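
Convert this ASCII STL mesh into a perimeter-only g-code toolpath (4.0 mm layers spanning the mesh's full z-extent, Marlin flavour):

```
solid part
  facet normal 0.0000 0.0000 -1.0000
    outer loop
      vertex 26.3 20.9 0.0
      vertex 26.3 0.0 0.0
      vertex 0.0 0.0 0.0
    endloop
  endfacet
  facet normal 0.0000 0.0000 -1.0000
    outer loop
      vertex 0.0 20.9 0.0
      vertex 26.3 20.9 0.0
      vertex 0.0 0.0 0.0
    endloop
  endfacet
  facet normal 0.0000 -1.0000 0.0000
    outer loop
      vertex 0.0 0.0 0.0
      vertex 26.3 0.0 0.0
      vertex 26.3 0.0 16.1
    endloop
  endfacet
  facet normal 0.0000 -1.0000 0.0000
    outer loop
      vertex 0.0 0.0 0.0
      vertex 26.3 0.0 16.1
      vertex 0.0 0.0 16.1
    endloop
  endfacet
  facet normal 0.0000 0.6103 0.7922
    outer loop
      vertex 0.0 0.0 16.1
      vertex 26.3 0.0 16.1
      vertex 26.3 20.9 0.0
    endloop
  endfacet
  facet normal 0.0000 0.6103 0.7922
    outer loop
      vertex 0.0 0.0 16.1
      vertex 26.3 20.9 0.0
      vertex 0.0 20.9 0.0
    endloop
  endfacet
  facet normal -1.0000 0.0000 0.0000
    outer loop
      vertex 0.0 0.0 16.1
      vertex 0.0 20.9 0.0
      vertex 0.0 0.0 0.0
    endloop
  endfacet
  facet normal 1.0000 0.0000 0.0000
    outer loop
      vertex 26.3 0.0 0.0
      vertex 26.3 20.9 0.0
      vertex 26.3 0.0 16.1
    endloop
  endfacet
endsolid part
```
; perimeter-only toolpath
G21 ; units = mm
G90 ; absolute positioning
G28 ; home
; layer 1
G0 Z4.0
G0 X0.0 Y0.0
G1 X26.3 Y0.0
G1 X26.3 Y15.7
G1 X0.0 Y15.7
G1 X0.0 Y0.0
; layer 2
G0 Z8.1
G0 X0.0 Y0.0
G1 X26.3 Y0.0
G1 X26.3 Y10.4
G1 X0.0 Y10.4
G1 X0.0 Y0.0
; layer 3
G0 Z12.1
G0 X0.0 Y0.0
G1 X26.3 Y0.0
G1 X26.3 Y5.2
G1 X0.0 Y5.2
G1 X0.0 Y0.0
M2 ; end

The solid is a wedge (ramp): 26.3 × 20.9 mm base, rising to 16.1 mm along the y=0 edge and sloping linearly to z=0 at y=20.9. Slicing at Δz = 4.0 mm — 4 equal slices spanning the solid's height, so layer i sits at z = i·h/4 — gives 3 non-empty perimeters. Each is a 4-segment closed polygon; G0 lifts to the layer z and rapids to the start vertex, then G1 traces the edges. The cross-section shrinks linearly with z (the slice at the apex is degenerate and omitted).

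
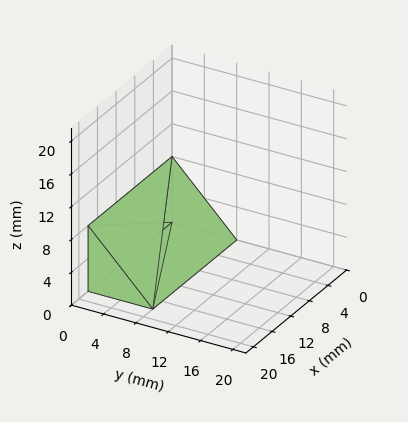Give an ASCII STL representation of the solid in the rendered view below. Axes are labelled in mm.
Reading the render: the shape is a wedge (ramp): 18 × 8 mm base, rising to 8 mm along the y=0 edge and sloping linearly to z=0 at y=8 (dimensions read to the nearest mm from the axis ticks). For the STL, each face is triangulated and given an outward normal.

solid part
  facet normal 0.0000 0.0000 -1.0000
    outer loop
      vertex 18.0 8.0 0.0
      vertex 18.0 0.0 0.0
      vertex 0.0 0.0 0.0
    endloop
  endfacet
  facet normal 0.0000 0.0000 -1.0000
    outer loop
      vertex 0.0 8.0 0.0
      vertex 18.0 8.0 0.0
      vertex 0.0 0.0 0.0
    endloop
  endfacet
  facet normal 0.0000 -1.0000 0.0000
    outer loop
      vertex 0.0 0.0 0.0
      vertex 18.0 0.0 0.0
      vertex 18.0 0.0 8.0
    endloop
  endfacet
  facet normal 0.0000 -1.0000 0.0000
    outer loop
      vertex 0.0 0.0 0.0
      vertex 18.0 0.0 8.0
      vertex 0.0 0.0 8.0
    endloop
  endfacet
  facet normal 0.0000 0.7071 0.7071
    outer loop
      vertex 0.0 0.0 8.0
      vertex 18.0 0.0 8.0
      vertex 18.0 8.0 0.0
    endloop
  endfacet
  facet normal 0.0000 0.7071 0.7071
    outer loop
      vertex 0.0 0.0 8.0
      vertex 18.0 8.0 0.0
      vertex 0.0 8.0 0.0
    endloop
  endfacet
  facet normal -1.0000 0.0000 0.0000
    outer loop
      vertex 0.0 0.0 8.0
      vertex 0.0 8.0 0.0
      vertex 0.0 0.0 0.0
    endloop
  endfacet
  facet normal 1.0000 0.0000 0.0000
    outer loop
      vertex 18.0 0.0 0.0
      vertex 18.0 8.0 0.0
      vertex 18.0 0.0 8.0
    endloop
  endfacet
endsolid part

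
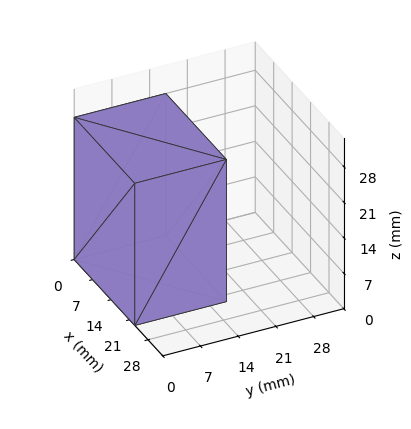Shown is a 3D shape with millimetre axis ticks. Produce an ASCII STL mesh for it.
Reading the render: the shape is a rectangular box, roughly 23 × 17 mm footprint and 28 mm tall (dimensions read to the nearest mm from the axis ticks). For the STL, each face is triangulated and given an outward normal.

solid part
  facet normal 0.0000 0.0000 -1.0000
    outer loop
      vertex 23.000 17.000 0.000
      vertex 23.000 0.000 0.000
      vertex 0.000 0.000 0.000
    endloop
  endfacet
  facet normal 0.0000 0.0000 -1.0000
    outer loop
      vertex 0.000 17.000 0.000
      vertex 23.000 17.000 0.000
      vertex 0.000 0.000 0.000
    endloop
  endfacet
  facet normal 0.0000 0.0000 1.0000
    outer loop
      vertex 0.000 0.000 28.000
      vertex 23.000 0.000 28.000
      vertex 23.000 17.000 28.000
    endloop
  endfacet
  facet normal 0.0000 0.0000 1.0000
    outer loop
      vertex 0.000 0.000 28.000
      vertex 23.000 17.000 28.000
      vertex 0.000 17.000 28.000
    endloop
  endfacet
  facet normal 0.0000 -1.0000 0.0000
    outer loop
      vertex 0.000 0.000 0.000
      vertex 23.000 0.000 0.000
      vertex 23.000 0.000 28.000
    endloop
  endfacet
  facet normal 0.0000 -1.0000 0.0000
    outer loop
      vertex 0.000 0.000 0.000
      vertex 23.000 0.000 28.000
      vertex 0.000 0.000 28.000
    endloop
  endfacet
  facet normal 0.0000 1.0000 0.0000
    outer loop
      vertex 23.000 17.000 28.000
      vertex 23.000 17.000 0.000
      vertex 0.000 17.000 0.000
    endloop
  endfacet
  facet normal 0.0000 1.0000 0.0000
    outer loop
      vertex 0.000 17.000 28.000
      vertex 23.000 17.000 28.000
      vertex 0.000 17.000 0.000
    endloop
  endfacet
  facet normal -1.0000 0.0000 0.0000
    outer loop
      vertex 0.000 17.000 28.000
      vertex 0.000 17.000 0.000
      vertex 0.000 0.000 0.000
    endloop
  endfacet
  facet normal -1.0000 0.0000 0.0000
    outer loop
      vertex 0.000 0.000 28.000
      vertex 0.000 17.000 28.000
      vertex 0.000 0.000 0.000
    endloop
  endfacet
  facet normal 1.0000 0.0000 0.0000
    outer loop
      vertex 23.000 0.000 0.000
      vertex 23.000 17.000 0.000
      vertex 23.000 17.000 28.000
    endloop
  endfacet
  facet normal 1.0000 0.0000 0.0000
    outer loop
      vertex 23.000 0.000 0.000
      vertex 23.000 17.000 28.000
      vertex 23.000 0.000 28.000
    endloop
  endfacet
endsolid part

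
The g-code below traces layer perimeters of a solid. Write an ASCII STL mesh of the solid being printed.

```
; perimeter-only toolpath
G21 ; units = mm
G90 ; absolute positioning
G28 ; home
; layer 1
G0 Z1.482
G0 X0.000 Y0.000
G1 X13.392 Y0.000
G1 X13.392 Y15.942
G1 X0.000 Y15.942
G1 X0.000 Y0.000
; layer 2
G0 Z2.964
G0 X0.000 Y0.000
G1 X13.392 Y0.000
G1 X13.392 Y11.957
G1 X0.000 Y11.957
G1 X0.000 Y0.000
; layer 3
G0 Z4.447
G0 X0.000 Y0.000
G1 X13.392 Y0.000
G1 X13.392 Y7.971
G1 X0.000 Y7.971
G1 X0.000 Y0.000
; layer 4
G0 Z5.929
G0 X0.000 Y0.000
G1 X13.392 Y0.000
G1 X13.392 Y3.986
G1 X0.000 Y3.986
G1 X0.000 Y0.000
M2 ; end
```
solid part
  facet normal 0.0000 0.0000 -1.0000
    outer loop
      vertex 13.392 19.928 0.000
      vertex 13.392 0.000 0.000
      vertex 0.000 0.000 0.000
    endloop
  endfacet
  facet normal 0.0000 0.0000 -1.0000
    outer loop
      vertex 0.000 19.928 0.000
      vertex 13.392 19.928 0.000
      vertex 0.000 0.000 0.000
    endloop
  endfacet
  facet normal 0.0000 -1.0000 0.0000
    outer loop
      vertex 0.000 0.000 0.000
      vertex 13.392 0.000 0.000
      vertex 13.392 0.000 7.411
    endloop
  endfacet
  facet normal 0.0000 -1.0000 0.0000
    outer loop
      vertex 0.000 0.000 0.000
      vertex 13.392 0.000 7.411
      vertex 0.000 0.000 7.411
    endloop
  endfacet
  facet normal 0.0000 0.3486 0.9373
    outer loop
      vertex 0.000 0.000 7.411
      vertex 13.392 0.000 7.411
      vertex 13.392 19.928 0.000
    endloop
  endfacet
  facet normal 0.0000 0.3486 0.9373
    outer loop
      vertex 0.000 0.000 7.411
      vertex 13.392 19.928 0.000
      vertex 0.000 19.928 0.000
    endloop
  endfacet
  facet normal -1.0000 0.0000 0.0000
    outer loop
      vertex 0.000 0.000 7.411
      vertex 0.000 19.928 0.000
      vertex 0.000 0.000 0.000
    endloop
  endfacet
  facet normal 1.0000 0.0000 0.0000
    outer loop
      vertex 13.392 0.000 0.000
      vertex 13.392 19.928 0.000
      vertex 13.392 0.000 7.411
    endloop
  endfacet
endsolid part

The G0 Z moves step by Δz≈1.482 mm. The G1 loops shrink linearly with z, so the solid tapers from its base footprint up to z≈7.41. Closing with a flat bottom cap and the tapered top and triangulating gives 8 facets — a wedge (ramp): 13.4 × 19.9 mm base, rising to 7.41 mm along the y=0 edge and sloping linearly to z=0 at y=19.9.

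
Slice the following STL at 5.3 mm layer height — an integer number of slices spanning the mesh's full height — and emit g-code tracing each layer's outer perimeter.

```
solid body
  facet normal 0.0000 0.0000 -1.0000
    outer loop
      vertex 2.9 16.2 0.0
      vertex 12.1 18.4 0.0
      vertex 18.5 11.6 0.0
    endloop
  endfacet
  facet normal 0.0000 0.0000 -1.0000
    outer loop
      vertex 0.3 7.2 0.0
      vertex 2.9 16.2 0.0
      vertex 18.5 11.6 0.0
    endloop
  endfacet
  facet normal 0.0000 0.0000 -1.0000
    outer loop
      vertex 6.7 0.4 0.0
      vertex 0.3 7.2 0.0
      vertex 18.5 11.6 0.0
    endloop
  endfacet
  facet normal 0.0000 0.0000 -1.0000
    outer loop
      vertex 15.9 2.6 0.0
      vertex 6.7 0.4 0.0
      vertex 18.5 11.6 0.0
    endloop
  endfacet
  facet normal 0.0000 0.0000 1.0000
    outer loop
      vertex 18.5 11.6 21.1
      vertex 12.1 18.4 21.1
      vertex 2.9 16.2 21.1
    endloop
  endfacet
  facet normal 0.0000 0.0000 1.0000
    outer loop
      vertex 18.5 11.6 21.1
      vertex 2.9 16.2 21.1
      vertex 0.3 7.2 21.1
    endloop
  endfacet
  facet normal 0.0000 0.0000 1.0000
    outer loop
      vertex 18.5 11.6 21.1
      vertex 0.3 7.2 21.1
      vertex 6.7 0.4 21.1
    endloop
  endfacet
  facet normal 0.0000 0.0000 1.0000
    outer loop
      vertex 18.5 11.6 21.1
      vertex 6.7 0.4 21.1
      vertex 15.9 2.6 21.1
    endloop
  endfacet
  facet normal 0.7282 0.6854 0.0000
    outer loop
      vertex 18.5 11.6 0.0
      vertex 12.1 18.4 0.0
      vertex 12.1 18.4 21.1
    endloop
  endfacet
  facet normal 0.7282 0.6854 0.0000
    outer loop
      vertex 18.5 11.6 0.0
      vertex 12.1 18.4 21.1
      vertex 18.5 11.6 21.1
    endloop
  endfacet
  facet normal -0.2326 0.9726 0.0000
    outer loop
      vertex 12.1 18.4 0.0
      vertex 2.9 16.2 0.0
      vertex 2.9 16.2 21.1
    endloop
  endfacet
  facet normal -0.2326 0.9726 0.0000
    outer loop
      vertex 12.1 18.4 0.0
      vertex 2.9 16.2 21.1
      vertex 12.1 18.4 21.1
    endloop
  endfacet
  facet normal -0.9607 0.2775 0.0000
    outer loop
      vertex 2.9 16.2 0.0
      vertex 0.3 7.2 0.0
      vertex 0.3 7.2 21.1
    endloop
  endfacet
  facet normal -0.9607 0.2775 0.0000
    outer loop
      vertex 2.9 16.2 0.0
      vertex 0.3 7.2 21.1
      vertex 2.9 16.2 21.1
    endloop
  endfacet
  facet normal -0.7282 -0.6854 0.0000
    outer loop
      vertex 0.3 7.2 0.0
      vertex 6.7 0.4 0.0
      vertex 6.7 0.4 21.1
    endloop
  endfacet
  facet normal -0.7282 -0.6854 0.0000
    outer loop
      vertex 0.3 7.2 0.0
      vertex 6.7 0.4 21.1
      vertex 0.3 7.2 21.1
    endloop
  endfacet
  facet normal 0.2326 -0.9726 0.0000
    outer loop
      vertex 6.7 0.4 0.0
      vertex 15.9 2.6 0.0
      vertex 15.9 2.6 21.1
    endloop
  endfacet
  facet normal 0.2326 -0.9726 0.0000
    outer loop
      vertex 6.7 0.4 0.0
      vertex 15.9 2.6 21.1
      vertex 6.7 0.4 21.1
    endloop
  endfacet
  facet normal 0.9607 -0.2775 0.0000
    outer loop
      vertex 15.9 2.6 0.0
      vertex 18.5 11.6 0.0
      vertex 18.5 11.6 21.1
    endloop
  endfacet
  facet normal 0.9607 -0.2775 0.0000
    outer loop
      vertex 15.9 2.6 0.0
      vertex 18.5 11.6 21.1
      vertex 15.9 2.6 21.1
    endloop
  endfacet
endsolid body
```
; perimeter-only toolpath
G21 ; units = mm
G90 ; absolute positioning
G28 ; home
; layer 1
G0 Z5.3
G0 X18.5 Y11.6
G1 X12.1 Y18.4
G1 X2.9 Y16.2
G1 X0.3 Y7.2
G1 X6.7 Y0.4
G1 X15.9 Y2.6
G1 X18.5 Y11.6
; layer 2
G0 Z10.6
G0 X18.5 Y11.6
G1 X12.1 Y18.4
G1 X2.9 Y16.2
G1 X0.3 Y7.2
G1 X6.7 Y0.4
G1 X15.9 Y2.6
G1 X18.5 Y11.6
; layer 3
G0 Z15.8
G0 X18.5 Y11.6
G1 X12.1 Y18.4
G1 X2.9 Y16.2
G1 X0.3 Y7.2
G1 X6.7 Y0.4
G1 X15.9 Y2.6
G1 X18.5 Y11.6
; layer 4
G0 Z21.1
G0 X18.5 Y11.6
G1 X12.1 Y18.4
G1 X2.9 Y16.2
G1 X0.3 Y7.2
G1 X6.7 Y0.4
G1 X15.9 Y2.6
G1 X18.5 Y11.6
M2 ; end

The solid is a regular 6-sided prism (a cylinder approximated with 6 flat sides), circumscribed radius ≈ 9.4 mm, height ≈ 21.1 mm. Slicing at Δz = 5.3 mm — 4 equal slices spanning the solid's height, so layer i sits at z = i·h/4 — gives 4 non-empty perimeters. Each is a 6-segment closed polygon; G0 lifts to the layer z and rapids to the start vertex, then G1 traces the edges.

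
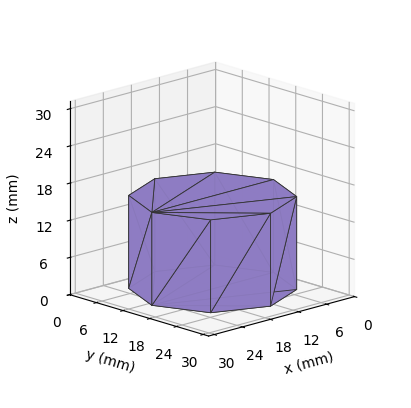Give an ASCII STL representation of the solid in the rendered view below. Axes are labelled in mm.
Reading the render: the shape is a regular 8-sided prism (a cylinder approximated with 8 flat sides), circumscribed radius ≈ 13 mm, height ≈ 15 mm (dimensions read to the nearest mm from the axis ticks). For the STL, each face is triangulated and given an outward normal.

solid part
  facet normal 0.0000 0.0000 -1.0000
    outer loop
      vertex 13.0 26.0 0.0
      vertex 22.2 22.2 0.0
      vertex 26.0 13.0 0.0
    endloop
  endfacet
  facet normal 0.0000 0.0000 -1.0000
    outer loop
      vertex 3.8 22.2 0.0
      vertex 13.0 26.0 0.0
      vertex 26.0 13.0 0.0
    endloop
  endfacet
  facet normal 0.0000 0.0000 -1.0000
    outer loop
      vertex 0.0 13.0 0.0
      vertex 3.8 22.2 0.0
      vertex 26.0 13.0 0.0
    endloop
  endfacet
  facet normal 0.0000 0.0000 -1.0000
    outer loop
      vertex 3.8 3.8 0.0
      vertex 0.0 13.0 0.0
      vertex 26.0 13.0 0.0
    endloop
  endfacet
  facet normal 0.0000 0.0000 -1.0000
    outer loop
      vertex 13.0 0.0 0.0
      vertex 3.8 3.8 0.0
      vertex 26.0 13.0 0.0
    endloop
  endfacet
  facet normal 0.0000 0.0000 -1.0000
    outer loop
      vertex 22.2 3.8 0.0
      vertex 13.0 0.0 0.0
      vertex 26.0 13.0 0.0
    endloop
  endfacet
  facet normal 0.0000 0.0000 1.0000
    outer loop
      vertex 26.0 13.0 15.0
      vertex 22.2 22.2 15.0
      vertex 13.0 26.0 15.0
    endloop
  endfacet
  facet normal 0.0000 0.0000 1.0000
    outer loop
      vertex 26.0 13.0 15.0
      vertex 13.0 26.0 15.0
      vertex 3.8 22.2 15.0
    endloop
  endfacet
  facet normal 0.0000 0.0000 1.0000
    outer loop
      vertex 26.0 13.0 15.0
      vertex 3.8 22.2 15.0
      vertex 0.0 13.0 15.0
    endloop
  endfacet
  facet normal 0.0000 0.0000 1.0000
    outer loop
      vertex 26.0 13.0 15.0
      vertex 0.0 13.0 15.0
      vertex 3.8 3.8 15.0
    endloop
  endfacet
  facet normal 0.0000 0.0000 1.0000
    outer loop
      vertex 26.0 13.0 15.0
      vertex 3.8 3.8 15.0
      vertex 13.0 0.0 15.0
    endloop
  endfacet
  facet normal 0.0000 0.0000 1.0000
    outer loop
      vertex 26.0 13.0 15.0
      vertex 13.0 0.0 15.0
      vertex 22.2 3.8 15.0
    endloop
  endfacet
  facet normal 0.9243 0.3818 0.0000
    outer loop
      vertex 26.0 13.0 0.0
      vertex 22.2 22.2 0.0
      vertex 22.2 22.2 15.0
    endloop
  endfacet
  facet normal 0.9243 0.3818 0.0000
    outer loop
      vertex 26.0 13.0 0.0
      vertex 22.2 22.2 15.0
      vertex 26.0 13.0 15.0
    endloop
  endfacet
  facet normal 0.3818 0.9243 0.0000
    outer loop
      vertex 22.2 22.2 0.0
      vertex 13.0 26.0 0.0
      vertex 13.0 26.0 15.0
    endloop
  endfacet
  facet normal 0.3818 0.9243 0.0000
    outer loop
      vertex 22.2 22.2 0.0
      vertex 13.0 26.0 15.0
      vertex 22.2 22.2 15.0
    endloop
  endfacet
  facet normal -0.3818 0.9243 0.0000
    outer loop
      vertex 13.0 26.0 0.0
      vertex 3.8 22.2 0.0
      vertex 3.8 22.2 15.0
    endloop
  endfacet
  facet normal -0.3818 0.9243 0.0000
    outer loop
      vertex 13.0 26.0 0.0
      vertex 3.8 22.2 15.0
      vertex 13.0 26.0 15.0
    endloop
  endfacet
  facet normal -0.9243 0.3818 0.0000
    outer loop
      vertex 3.8 22.2 0.0
      vertex 0.0 13.0 0.0
      vertex 0.0 13.0 15.0
    endloop
  endfacet
  facet normal -0.9243 0.3818 0.0000
    outer loop
      vertex 3.8 22.2 0.0
      vertex 0.0 13.0 15.0
      vertex 3.8 22.2 15.0
    endloop
  endfacet
  facet normal -0.9243 -0.3818 0.0000
    outer loop
      vertex 0.0 13.0 0.0
      vertex 3.8 3.8 0.0
      vertex 3.8 3.8 15.0
    endloop
  endfacet
  facet normal -0.9243 -0.3818 0.0000
    outer loop
      vertex 0.0 13.0 0.0
      vertex 3.8 3.8 15.0
      vertex 0.0 13.0 15.0
    endloop
  endfacet
  facet normal -0.3818 -0.9243 0.0000
    outer loop
      vertex 3.8 3.8 0.0
      vertex 13.0 0.0 0.0
      vertex 13.0 0.0 15.0
    endloop
  endfacet
  facet normal -0.3818 -0.9243 0.0000
    outer loop
      vertex 3.8 3.8 0.0
      vertex 13.0 0.0 15.0
      vertex 3.8 3.8 15.0
    endloop
  endfacet
  facet normal 0.3818 -0.9243 0.0000
    outer loop
      vertex 13.0 0.0 0.0
      vertex 22.2 3.8 0.0
      vertex 22.2 3.8 15.0
    endloop
  endfacet
  facet normal 0.3818 -0.9243 0.0000
    outer loop
      vertex 13.0 0.0 0.0
      vertex 22.2 3.8 15.0
      vertex 13.0 0.0 15.0
    endloop
  endfacet
  facet normal 0.9243 -0.3818 0.0000
    outer loop
      vertex 22.2 3.8 0.0
      vertex 26.0 13.0 0.0
      vertex 26.0 13.0 15.0
    endloop
  endfacet
  facet normal 0.9243 -0.3818 0.0000
    outer loop
      vertex 22.2 3.8 0.0
      vertex 26.0 13.0 15.0
      vertex 22.2 3.8 15.0
    endloop
  endfacet
endsolid part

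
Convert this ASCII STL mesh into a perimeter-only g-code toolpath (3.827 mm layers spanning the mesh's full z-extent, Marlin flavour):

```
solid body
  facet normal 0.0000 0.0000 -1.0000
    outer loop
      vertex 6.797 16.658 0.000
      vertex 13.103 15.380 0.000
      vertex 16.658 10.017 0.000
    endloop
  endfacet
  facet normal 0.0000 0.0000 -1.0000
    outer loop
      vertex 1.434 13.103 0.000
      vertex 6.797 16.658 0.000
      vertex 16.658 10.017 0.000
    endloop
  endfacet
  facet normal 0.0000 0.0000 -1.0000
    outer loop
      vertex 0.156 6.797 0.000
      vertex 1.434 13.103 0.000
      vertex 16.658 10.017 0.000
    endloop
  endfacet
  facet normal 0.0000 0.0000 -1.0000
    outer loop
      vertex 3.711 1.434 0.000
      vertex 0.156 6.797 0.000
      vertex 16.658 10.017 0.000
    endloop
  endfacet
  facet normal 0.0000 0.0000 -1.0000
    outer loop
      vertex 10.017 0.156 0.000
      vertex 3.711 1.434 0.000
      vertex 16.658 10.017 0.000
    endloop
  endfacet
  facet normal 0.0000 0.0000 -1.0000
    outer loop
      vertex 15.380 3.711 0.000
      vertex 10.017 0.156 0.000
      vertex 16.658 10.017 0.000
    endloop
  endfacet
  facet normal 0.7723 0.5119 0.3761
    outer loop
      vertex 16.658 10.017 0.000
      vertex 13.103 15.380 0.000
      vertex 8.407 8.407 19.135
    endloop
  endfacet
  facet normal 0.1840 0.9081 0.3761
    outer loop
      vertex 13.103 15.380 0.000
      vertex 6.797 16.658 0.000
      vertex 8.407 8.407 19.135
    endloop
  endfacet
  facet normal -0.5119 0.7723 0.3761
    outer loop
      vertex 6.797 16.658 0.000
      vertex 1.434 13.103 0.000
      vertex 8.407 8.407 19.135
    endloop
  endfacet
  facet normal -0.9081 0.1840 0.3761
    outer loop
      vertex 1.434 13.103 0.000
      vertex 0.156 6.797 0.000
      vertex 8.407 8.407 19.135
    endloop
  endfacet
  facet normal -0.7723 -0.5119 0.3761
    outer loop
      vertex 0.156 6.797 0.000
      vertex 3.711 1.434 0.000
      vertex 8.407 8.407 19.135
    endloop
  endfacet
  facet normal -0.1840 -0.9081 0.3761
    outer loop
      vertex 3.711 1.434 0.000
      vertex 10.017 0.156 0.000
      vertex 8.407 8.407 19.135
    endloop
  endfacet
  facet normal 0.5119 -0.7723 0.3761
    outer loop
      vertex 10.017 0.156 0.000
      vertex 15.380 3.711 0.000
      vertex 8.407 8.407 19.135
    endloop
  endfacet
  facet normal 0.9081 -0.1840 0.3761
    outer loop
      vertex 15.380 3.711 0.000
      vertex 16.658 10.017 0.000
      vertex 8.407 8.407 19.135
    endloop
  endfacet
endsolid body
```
; perimeter-only toolpath
G21 ; units = mm
G90 ; absolute positioning
G28 ; home
; layer 1
G0 Z3.827
G0 X15.008 Y9.695
G1 X12.164 Y13.985
G1 X7.119 Y15.008
G1 X2.829 Y12.164
G1 X1.806 Y7.119
G1 X4.650 Y2.829
G1 X9.695 Y1.806
G1 X13.985 Y4.650
G1 X15.008 Y9.695
; layer 2
G0 Z7.654
G0 X13.358 Y9.373
G1 X11.225 Y12.591
G1 X7.441 Y13.358
G1 X4.223 Y11.225
G1 X3.456 Y7.441
G1 X5.589 Y4.223
G1 X9.373 Y3.456
G1 X12.591 Y5.589
G1 X13.358 Y9.373
; layer 3
G0 Z11.481
G0 X11.707 Y9.051
G1 X10.285 Y11.196
G1 X7.763 Y11.707
G1 X5.618 Y10.285
G1 X5.107 Y7.763
G1 X6.529 Y5.618
G1 X9.051 Y5.107
G1 X11.196 Y6.529
G1 X11.707 Y9.051
; layer 4
G0 Z15.308
G0 X10.057 Y8.729
G1 X9.346 Y9.802
G1 X8.085 Y10.057
G1 X7.012 Y9.346
G1 X6.757 Y8.085
G1 X7.468 Y7.012
G1 X8.729 Y6.757
G1 X9.802 Y7.468
G1 X10.057 Y8.729
M2 ; end

The solid is a regular 8-sided pyramid, base circumscribed radius ≈ 8.41 mm, apex at z ≈ 19.1 mm. Slicing at Δz = 3.827 mm — 5 equal slices spanning the solid's height, so layer i sits at z = i·h/5 — gives 4 non-empty perimeters. Each is a 8-segment closed polygon; G0 lifts to the layer z and rapids to the start vertex, then G1 traces the edges. The cross-section shrinks linearly with z (the slice at the apex is degenerate and omitted).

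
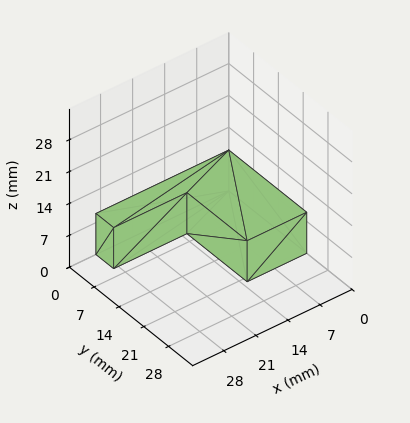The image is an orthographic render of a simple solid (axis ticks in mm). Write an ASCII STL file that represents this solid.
Reading the render: the shape is an L-shaped prism: outer 29 × 22 mm, arm thicknesses ≈ 5 mm (horizontal) and 13 mm (vertical), extruded 9 mm in z (dimensions read to the nearest mm from the axis ticks). For the STL, each face is triangulated and given an outward normal.

solid part
  facet normal 0.0000 0.0000 -1.0000
    outer loop
      vertex 29.00 5.00 0.00
      vertex 29.00 0.00 0.00
      vertex 0.00 0.00 0.00
    endloop
  endfacet
  facet normal 0.0000 0.0000 -1.0000
    outer loop
      vertex 13.00 5.00 0.00
      vertex 29.00 5.00 0.00
      vertex 0.00 0.00 0.00
    endloop
  endfacet
  facet normal 0.0000 0.0000 -1.0000
    outer loop
      vertex 13.00 22.00 0.00
      vertex 13.00 5.00 0.00
      vertex 0.00 0.00 0.00
    endloop
  endfacet
  facet normal 0.0000 0.0000 -1.0000
    outer loop
      vertex 0.00 22.00 0.00
      vertex 13.00 22.00 0.00
      vertex 0.00 0.00 0.00
    endloop
  endfacet
  facet normal 0.0000 0.0000 1.0000
    outer loop
      vertex 0.00 0.00 9.00
      vertex 29.00 0.00 9.00
      vertex 29.00 5.00 9.00
    endloop
  endfacet
  facet normal 0.0000 0.0000 1.0000
    outer loop
      vertex 0.00 0.00 9.00
      vertex 29.00 5.00 9.00
      vertex 13.00 5.00 9.00
    endloop
  endfacet
  facet normal 0.0000 0.0000 1.0000
    outer loop
      vertex 0.00 0.00 9.00
      vertex 13.00 5.00 9.00
      vertex 13.00 22.00 9.00
    endloop
  endfacet
  facet normal 0.0000 0.0000 1.0000
    outer loop
      vertex 0.00 0.00 9.00
      vertex 13.00 22.00 9.00
      vertex 0.00 22.00 9.00
    endloop
  endfacet
  facet normal 0.0000 -1.0000 0.0000
    outer loop
      vertex 0.00 0.00 0.00
      vertex 29.00 0.00 0.00
      vertex 29.00 0.00 9.00
    endloop
  endfacet
  facet normal 0.0000 -1.0000 0.0000
    outer loop
      vertex 0.00 0.00 0.00
      vertex 29.00 0.00 9.00
      vertex 0.00 0.00 9.00
    endloop
  endfacet
  facet normal 1.0000 0.0000 0.0000
    outer loop
      vertex 29.00 0.00 0.00
      vertex 29.00 5.00 0.00
      vertex 29.00 5.00 9.00
    endloop
  endfacet
  facet normal 1.0000 0.0000 0.0000
    outer loop
      vertex 29.00 0.00 0.00
      vertex 29.00 5.00 9.00
      vertex 29.00 0.00 9.00
    endloop
  endfacet
  facet normal 0.0000 1.0000 0.0000
    outer loop
      vertex 29.00 5.00 0.00
      vertex 13.00 5.00 0.00
      vertex 13.00 5.00 9.00
    endloop
  endfacet
  facet normal 0.0000 1.0000 0.0000
    outer loop
      vertex 29.00 5.00 0.00
      vertex 13.00 5.00 9.00
      vertex 29.00 5.00 9.00
    endloop
  endfacet
  facet normal 1.0000 0.0000 0.0000
    outer loop
      vertex 13.00 5.00 0.00
      vertex 13.00 22.00 0.00
      vertex 13.00 22.00 9.00
    endloop
  endfacet
  facet normal 1.0000 0.0000 0.0000
    outer loop
      vertex 13.00 5.00 0.00
      vertex 13.00 22.00 9.00
      vertex 13.00 5.00 9.00
    endloop
  endfacet
  facet normal 0.0000 1.0000 0.0000
    outer loop
      vertex 13.00 22.00 0.00
      vertex 0.00 22.00 0.00
      vertex 0.00 22.00 9.00
    endloop
  endfacet
  facet normal 0.0000 1.0000 0.0000
    outer loop
      vertex 13.00 22.00 0.00
      vertex 0.00 22.00 9.00
      vertex 13.00 22.00 9.00
    endloop
  endfacet
  facet normal -1.0000 0.0000 0.0000
    outer loop
      vertex 0.00 22.00 0.00
      vertex 0.00 0.00 0.00
      vertex 0.00 0.00 9.00
    endloop
  endfacet
  facet normal -1.0000 0.0000 0.0000
    outer loop
      vertex 0.00 22.00 0.00
      vertex 0.00 0.00 9.00
      vertex 0.00 22.00 9.00
    endloop
  endfacet
endsolid part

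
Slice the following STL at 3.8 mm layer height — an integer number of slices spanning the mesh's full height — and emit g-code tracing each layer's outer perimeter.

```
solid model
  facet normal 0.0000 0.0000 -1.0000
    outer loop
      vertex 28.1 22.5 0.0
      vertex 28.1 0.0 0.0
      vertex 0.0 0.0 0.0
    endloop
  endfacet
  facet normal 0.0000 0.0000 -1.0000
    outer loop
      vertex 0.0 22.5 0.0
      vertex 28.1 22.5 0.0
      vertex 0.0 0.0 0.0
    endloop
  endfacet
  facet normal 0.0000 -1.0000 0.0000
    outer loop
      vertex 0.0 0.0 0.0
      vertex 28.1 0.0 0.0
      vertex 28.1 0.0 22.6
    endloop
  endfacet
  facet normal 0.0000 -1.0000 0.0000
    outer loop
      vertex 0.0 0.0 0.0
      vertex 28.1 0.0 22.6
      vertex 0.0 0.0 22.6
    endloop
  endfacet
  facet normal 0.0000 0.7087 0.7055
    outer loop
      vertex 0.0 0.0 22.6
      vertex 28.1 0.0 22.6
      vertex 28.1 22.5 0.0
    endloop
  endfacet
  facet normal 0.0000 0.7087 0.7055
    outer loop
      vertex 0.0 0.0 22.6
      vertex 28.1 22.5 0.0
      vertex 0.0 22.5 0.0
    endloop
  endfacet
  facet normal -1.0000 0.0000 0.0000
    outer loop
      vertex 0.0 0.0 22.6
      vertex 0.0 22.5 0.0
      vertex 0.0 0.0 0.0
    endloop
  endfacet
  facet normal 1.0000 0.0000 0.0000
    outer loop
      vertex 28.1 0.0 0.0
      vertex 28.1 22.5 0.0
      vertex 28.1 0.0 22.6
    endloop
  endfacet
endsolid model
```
; perimeter-only toolpath
G21 ; units = mm
G90 ; absolute positioning
G28 ; home
; layer 1
G0 Z3.8
G0 X0.0 Y0.0
G1 X28.1 Y0.0
G1 X28.1 Y18.8
G1 X0.0 Y18.8
G1 X0.0 Y0.0
; layer 2
G0 Z7.5
G0 X0.0 Y0.0
G1 X28.1 Y0.0
G1 X28.1 Y15.0
G1 X0.0 Y15.0
G1 X0.0 Y0.0
; layer 3
G0 Z11.3
G0 X0.0 Y0.0
G1 X28.1 Y0.0
G1 X28.1 Y11.2
G1 X0.0 Y11.2
G1 X0.0 Y0.0
; layer 4
G0 Z15.1
G0 X0.0 Y0.0
G1 X28.1 Y0.0
G1 X28.1 Y7.5
G1 X0.0 Y7.5
G1 X0.0 Y0.0
; layer 5
G0 Z18.8
G0 X0.0 Y0.0
G1 X28.1 Y0.0
G1 X28.1 Y3.7
G1 X0.0 Y3.7
G1 X0.0 Y0.0
M2 ; end

The solid is a wedge (ramp): 28.1 × 22.5 mm base, rising to 22.6 mm along the y=0 edge and sloping linearly to z=0 at y=22.5. Slicing at Δz = 3.8 mm — 6 equal slices spanning the solid's height, so layer i sits at z = i·h/6 — gives 5 non-empty perimeters. Each is a 4-segment closed polygon; G0 lifts to the layer z and rapids to the start vertex, then G1 traces the edges. The cross-section shrinks linearly with z (the slice at the apex is degenerate and omitted).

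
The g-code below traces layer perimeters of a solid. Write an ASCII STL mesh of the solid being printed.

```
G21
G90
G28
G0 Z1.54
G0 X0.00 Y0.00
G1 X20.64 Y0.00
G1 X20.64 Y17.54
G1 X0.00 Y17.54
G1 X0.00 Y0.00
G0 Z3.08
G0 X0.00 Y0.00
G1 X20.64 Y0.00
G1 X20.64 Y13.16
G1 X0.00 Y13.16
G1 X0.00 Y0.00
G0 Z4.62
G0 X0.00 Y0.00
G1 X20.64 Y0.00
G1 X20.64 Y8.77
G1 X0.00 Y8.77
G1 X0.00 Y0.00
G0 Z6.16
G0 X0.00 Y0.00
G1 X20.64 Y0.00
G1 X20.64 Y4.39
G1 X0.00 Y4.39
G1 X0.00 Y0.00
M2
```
solid part
  facet normal 0.0000 0.0000 -1.0000
    outer loop
      vertex 20.64 21.93 0.00
      vertex 20.64 0.00 0.00
      vertex 0.00 0.00 0.00
    endloop
  endfacet
  facet normal 0.0000 0.0000 -1.0000
    outer loop
      vertex 0.00 21.93 0.00
      vertex 20.64 21.93 0.00
      vertex 0.00 0.00 0.00
    endloop
  endfacet
  facet normal 0.0000 -1.0000 0.0000
    outer loop
      vertex 0.00 0.00 0.00
      vertex 20.64 0.00 0.00
      vertex 20.64 0.00 7.70
    endloop
  endfacet
  facet normal 0.0000 -1.0000 0.0000
    outer loop
      vertex 0.00 0.00 0.00
      vertex 20.64 0.00 7.70
      vertex 0.00 0.00 7.70
    endloop
  endfacet
  facet normal 0.0000 0.3313 0.9435
    outer loop
      vertex 0.00 0.00 7.70
      vertex 20.64 0.00 7.70
      vertex 20.64 21.93 0.00
    endloop
  endfacet
  facet normal 0.0000 0.3313 0.9435
    outer loop
      vertex 0.00 0.00 7.70
      vertex 20.64 21.93 0.00
      vertex 0.00 21.93 0.00
    endloop
  endfacet
  facet normal -1.0000 0.0000 0.0000
    outer loop
      vertex 0.00 0.00 7.70
      vertex 0.00 21.93 0.00
      vertex 0.00 0.00 0.00
    endloop
  endfacet
  facet normal 1.0000 0.0000 0.0000
    outer loop
      vertex 20.64 0.00 0.00
      vertex 20.64 21.93 0.00
      vertex 20.64 0.00 7.70
    endloop
  endfacet
endsolid part

The G0 Z moves step by Δz≈1.54 mm. The G1 loops shrink linearly with z, so the solid tapers from its base footprint up to z≈7.7. Closing with a flat bottom cap and the tapered top and triangulating gives 8 facets — a wedge (ramp): 20.6 × 21.9 mm base, rising to 7.7 mm along the y=0 edge and sloping linearly to z=0 at y=21.9.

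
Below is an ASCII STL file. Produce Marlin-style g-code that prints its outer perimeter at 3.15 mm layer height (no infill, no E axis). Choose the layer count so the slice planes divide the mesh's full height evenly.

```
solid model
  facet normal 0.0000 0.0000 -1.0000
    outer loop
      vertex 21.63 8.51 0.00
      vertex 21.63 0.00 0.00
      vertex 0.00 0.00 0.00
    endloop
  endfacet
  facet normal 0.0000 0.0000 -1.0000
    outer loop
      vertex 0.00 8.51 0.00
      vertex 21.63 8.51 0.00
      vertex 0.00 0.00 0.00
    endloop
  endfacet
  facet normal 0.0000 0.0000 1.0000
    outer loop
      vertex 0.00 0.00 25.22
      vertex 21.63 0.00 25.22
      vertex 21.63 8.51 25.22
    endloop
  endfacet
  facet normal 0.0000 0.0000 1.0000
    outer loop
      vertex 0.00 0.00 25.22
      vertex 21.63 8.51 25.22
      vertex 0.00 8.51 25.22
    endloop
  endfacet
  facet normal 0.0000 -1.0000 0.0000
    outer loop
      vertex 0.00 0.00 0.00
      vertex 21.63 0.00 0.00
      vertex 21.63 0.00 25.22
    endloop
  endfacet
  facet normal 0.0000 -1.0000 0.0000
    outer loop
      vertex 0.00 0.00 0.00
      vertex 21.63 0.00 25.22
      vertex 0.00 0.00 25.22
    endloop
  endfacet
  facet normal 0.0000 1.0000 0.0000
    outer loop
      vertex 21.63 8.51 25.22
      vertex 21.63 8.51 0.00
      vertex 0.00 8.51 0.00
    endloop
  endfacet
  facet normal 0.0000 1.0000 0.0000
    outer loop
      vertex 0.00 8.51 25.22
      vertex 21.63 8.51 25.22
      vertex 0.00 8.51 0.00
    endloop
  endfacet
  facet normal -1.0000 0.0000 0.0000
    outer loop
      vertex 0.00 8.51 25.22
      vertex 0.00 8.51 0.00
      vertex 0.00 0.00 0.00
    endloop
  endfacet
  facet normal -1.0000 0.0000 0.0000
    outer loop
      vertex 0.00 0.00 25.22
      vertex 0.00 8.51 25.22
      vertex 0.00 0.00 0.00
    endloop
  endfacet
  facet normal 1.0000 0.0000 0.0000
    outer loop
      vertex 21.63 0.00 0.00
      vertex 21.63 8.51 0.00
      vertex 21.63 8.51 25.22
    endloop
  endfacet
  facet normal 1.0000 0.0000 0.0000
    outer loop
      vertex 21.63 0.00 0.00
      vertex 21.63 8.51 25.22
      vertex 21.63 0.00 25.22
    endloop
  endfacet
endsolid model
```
; perimeter-only toolpath
G21 ; units = mm
G90 ; absolute positioning
G28 ; home
; layer 1
G0 Z3.15
G0 X0.00 Y0.00
G1 X21.63 Y0.00
G1 X21.63 Y8.51
G1 X0.00 Y8.51
G1 X0.00 Y0.00
; layer 2
G0 Z6.30
G0 X0.00 Y0.00
G1 X21.63 Y0.00
G1 X21.63 Y8.51
G1 X0.00 Y8.51
G1 X0.00 Y0.00
; layer 3
G0 Z9.46
G0 X0.00 Y0.00
G1 X21.63 Y0.00
G1 X21.63 Y8.51
G1 X0.00 Y8.51
G1 X0.00 Y0.00
; layer 4
G0 Z12.61
G0 X0.00 Y0.00
G1 X21.63 Y0.00
G1 X21.63 Y8.51
G1 X0.00 Y8.51
G1 X0.00 Y0.00
; layer 5
G0 Z15.76
G0 X0.00 Y0.00
G1 X21.63 Y0.00
G1 X21.63 Y8.51
G1 X0.00 Y8.51
G1 X0.00 Y0.00
; layer 6
G0 Z18.91
G0 X0.00 Y0.00
G1 X21.63 Y0.00
G1 X21.63 Y8.51
G1 X0.00 Y8.51
G1 X0.00 Y0.00
; layer 7
G0 Z22.07
G0 X0.00 Y0.00
G1 X21.63 Y0.00
G1 X21.63 Y8.51
G1 X0.00 Y8.51
G1 X0.00 Y0.00
; layer 8
G0 Z25.22
G0 X0.00 Y0.00
G1 X21.63 Y0.00
G1 X21.63 Y8.51
G1 X0.00 Y8.51
G1 X0.00 Y0.00
M2 ; end

The solid is a rectangular box, roughly 21.6 × 8.51 mm footprint and 25.2 mm tall. Slicing at Δz = 3.15 mm — 8 equal slices spanning the solid's height, so layer i sits at z = i·h/8 — gives 8 non-empty perimeters. Each is a 4-segment closed polygon; G0 lifts to the layer z and rapids to the start vertex, then G1 traces the edges.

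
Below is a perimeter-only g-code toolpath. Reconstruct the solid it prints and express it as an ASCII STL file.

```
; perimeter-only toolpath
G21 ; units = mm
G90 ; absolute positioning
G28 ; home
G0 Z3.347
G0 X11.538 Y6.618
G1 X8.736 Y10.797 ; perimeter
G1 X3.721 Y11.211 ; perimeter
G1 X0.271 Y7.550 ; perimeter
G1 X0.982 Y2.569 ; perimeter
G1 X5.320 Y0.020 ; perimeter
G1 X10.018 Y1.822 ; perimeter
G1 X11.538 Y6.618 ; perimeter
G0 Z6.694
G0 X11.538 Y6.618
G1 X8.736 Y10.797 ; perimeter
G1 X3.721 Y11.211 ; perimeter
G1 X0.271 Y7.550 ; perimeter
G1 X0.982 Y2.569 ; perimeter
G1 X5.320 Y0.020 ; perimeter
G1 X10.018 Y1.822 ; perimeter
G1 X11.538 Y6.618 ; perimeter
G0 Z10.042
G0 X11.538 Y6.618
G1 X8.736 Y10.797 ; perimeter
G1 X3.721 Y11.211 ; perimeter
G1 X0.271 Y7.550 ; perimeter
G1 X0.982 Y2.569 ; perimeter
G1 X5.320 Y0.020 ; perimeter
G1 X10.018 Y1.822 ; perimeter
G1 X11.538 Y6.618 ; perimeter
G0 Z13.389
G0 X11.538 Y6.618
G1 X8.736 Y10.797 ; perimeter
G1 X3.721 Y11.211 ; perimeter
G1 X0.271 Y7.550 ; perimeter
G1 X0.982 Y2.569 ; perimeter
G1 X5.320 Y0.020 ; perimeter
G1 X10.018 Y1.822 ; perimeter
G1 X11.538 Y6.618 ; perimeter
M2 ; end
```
solid part
  facet normal 0.0000 0.0000 -1.0000
    outer loop
      vertex 3.721 11.211 0.000
      vertex 8.736 10.797 0.000
      vertex 11.538 6.618 0.000
    endloop
  endfacet
  facet normal 0.0000 0.0000 -1.0000
    outer loop
      vertex 0.271 7.550 0.000
      vertex 3.721 11.211 0.000
      vertex 11.538 6.618 0.000
    endloop
  endfacet
  facet normal 0.0000 0.0000 -1.0000
    outer loop
      vertex 0.982 2.569 0.000
      vertex 0.271 7.550 0.000
      vertex 11.538 6.618 0.000
    endloop
  endfacet
  facet normal 0.0000 0.0000 -1.0000
    outer loop
      vertex 5.320 0.020 0.000
      vertex 0.982 2.569 0.000
      vertex 11.538 6.618 0.000
    endloop
  endfacet
  facet normal 0.0000 0.0000 -1.0000
    outer loop
      vertex 10.018 1.822 0.000
      vertex 5.320 0.020 0.000
      vertex 11.538 6.618 0.000
    endloop
  endfacet
  facet normal 0.0000 0.0000 1.0000
    outer loop
      vertex 11.538 6.618 13.389
      vertex 8.736 10.797 13.389
      vertex 3.721 11.211 13.389
    endloop
  endfacet
  facet normal 0.0000 0.0000 1.0000
    outer loop
      vertex 11.538 6.618 13.389
      vertex 3.721 11.211 13.389
      vertex 0.271 7.550 13.389
    endloop
  endfacet
  facet normal 0.0000 0.0000 1.0000
    outer loop
      vertex 11.538 6.618 13.389
      vertex 0.271 7.550 13.389
      vertex 0.982 2.569 13.389
    endloop
  endfacet
  facet normal 0.0000 0.0000 1.0000
    outer loop
      vertex 11.538 6.618 13.389
      vertex 0.982 2.569 13.389
      vertex 5.320 0.020 13.389
    endloop
  endfacet
  facet normal 0.0000 0.0000 1.0000
    outer loop
      vertex 11.538 6.618 13.389
      vertex 5.320 0.020 13.389
      vertex 10.018 1.822 13.389
    endloop
  endfacet
  facet normal 0.8306 0.5569 0.0000
    outer loop
      vertex 11.538 6.618 0.000
      vertex 8.736 10.797 0.000
      vertex 8.736 10.797 13.389
    endloop
  endfacet
  facet normal 0.8306 0.5569 0.0000
    outer loop
      vertex 11.538 6.618 0.000
      vertex 8.736 10.797 13.389
      vertex 11.538 6.618 13.389
    endloop
  endfacet
  facet normal 0.0823 0.9966 0.0000
    outer loop
      vertex 8.736 10.797 0.000
      vertex 3.721 11.211 0.000
      vertex 3.721 11.211 13.389
    endloop
  endfacet
  facet normal 0.0823 0.9966 0.0000
    outer loop
      vertex 8.736 10.797 0.000
      vertex 3.721 11.211 13.389
      vertex 8.736 10.797 13.389
    endloop
  endfacet
  facet normal -0.7278 0.6858 0.0000
    outer loop
      vertex 3.721 11.211 0.000
      vertex 0.271 7.550 0.000
      vertex 0.271 7.550 13.389
    endloop
  endfacet
  facet normal -0.7278 0.6858 0.0000
    outer loop
      vertex 3.721 11.211 0.000
      vertex 0.271 7.550 13.389
      vertex 3.721 11.211 13.389
    endloop
  endfacet
  facet normal -0.9900 -0.1413 0.0000
    outer loop
      vertex 0.271 7.550 0.000
      vertex 0.982 2.569 0.000
      vertex 0.982 2.569 13.389
    endloop
  endfacet
  facet normal -0.9900 -0.1413 0.0000
    outer loop
      vertex 0.271 7.550 0.000
      vertex 0.982 2.569 13.389
      vertex 0.271 7.550 13.389
    endloop
  endfacet
  facet normal -0.5066 -0.8622 0.0000
    outer loop
      vertex 0.982 2.569 0.000
      vertex 5.320 0.020 0.000
      vertex 5.320 0.020 13.389
    endloop
  endfacet
  facet normal -0.5066 -0.8622 0.0000
    outer loop
      vertex 0.982 2.569 0.000
      vertex 5.320 0.020 13.389
      vertex 0.982 2.569 13.389
    endloop
  endfacet
  facet normal 0.3581 -0.9337 0.0000
    outer loop
      vertex 5.320 0.020 0.000
      vertex 10.018 1.822 0.000
      vertex 10.018 1.822 13.389
    endloop
  endfacet
  facet normal 0.3581 -0.9337 0.0000
    outer loop
      vertex 5.320 0.020 0.000
      vertex 10.018 1.822 13.389
      vertex 5.320 0.020 13.389
    endloop
  endfacet
  facet normal 0.9533 -0.3021 0.0000
    outer loop
      vertex 10.018 1.822 0.000
      vertex 11.538 6.618 0.000
      vertex 11.538 6.618 13.389
    endloop
  endfacet
  facet normal 0.9533 -0.3021 0.0000
    outer loop
      vertex 10.018 1.822 0.000
      vertex 11.538 6.618 13.389
      vertex 10.018 1.822 13.389
    endloop
  endfacet
endsolid part

The G0 Z moves step by Δz≈3.347 mm. Every layer's G1 loop is the same polygon, so the solid is a straight extrusion of it from z=0 to z≈13.4. Closing with flat bottom and top caps and triangulating gives 24 facets — a regular 7-sided prism (a cylinder approximated with 7 flat sides), circumscribed radius ≈ 5.8 mm, height ≈ 13.4 mm.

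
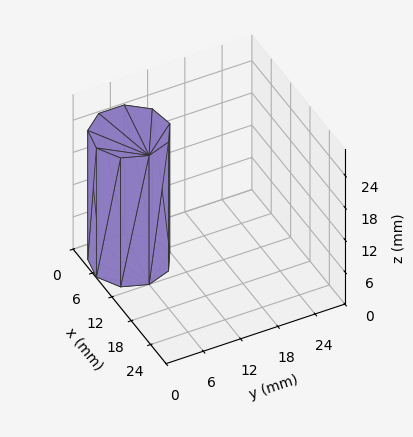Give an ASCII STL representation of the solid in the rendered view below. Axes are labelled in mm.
Reading the render: the shape is a regular 9-sided prism (a cylinder approximated with 9 flat sides), circumscribed radius ≈ 6 mm, height ≈ 24 mm (dimensions read to the nearest mm from the axis ticks). For the STL, each face is triangulated and given an outward normal.

solid part
  facet normal 0.0000 0.0000 -1.0000
    outer loop
      vertex 7.04 11.91 0.00
      vertex 10.60 9.86 0.00
      vertex 12.00 6.00 0.00
    endloop
  endfacet
  facet normal 0.0000 0.0000 -1.0000
    outer loop
      vertex 3.00 11.20 0.00
      vertex 7.04 11.91 0.00
      vertex 12.00 6.00 0.00
    endloop
  endfacet
  facet normal 0.0000 0.0000 -1.0000
    outer loop
      vertex 0.36 8.05 0.00
      vertex 3.00 11.20 0.00
      vertex 12.00 6.00 0.00
    endloop
  endfacet
  facet normal 0.0000 0.0000 -1.0000
    outer loop
      vertex 0.36 3.95 0.00
      vertex 0.36 8.05 0.00
      vertex 12.00 6.00 0.00
    endloop
  endfacet
  facet normal 0.0000 0.0000 -1.0000
    outer loop
      vertex 3.00 0.80 0.00
      vertex 0.36 3.95 0.00
      vertex 12.00 6.00 0.00
    endloop
  endfacet
  facet normal 0.0000 0.0000 -1.0000
    outer loop
      vertex 7.04 0.09 0.00
      vertex 3.00 0.80 0.00
      vertex 12.00 6.00 0.00
    endloop
  endfacet
  facet normal 0.0000 0.0000 -1.0000
    outer loop
      vertex 10.60 2.14 0.00
      vertex 7.04 0.09 0.00
      vertex 12.00 6.00 0.00
    endloop
  endfacet
  facet normal 0.0000 0.0000 1.0000
    outer loop
      vertex 12.00 6.00 24.00
      vertex 10.60 9.86 24.00
      vertex 7.04 11.91 24.00
    endloop
  endfacet
  facet normal 0.0000 0.0000 1.0000
    outer loop
      vertex 12.00 6.00 24.00
      vertex 7.04 11.91 24.00
      vertex 3.00 11.20 24.00
    endloop
  endfacet
  facet normal 0.0000 0.0000 1.0000
    outer loop
      vertex 12.00 6.00 24.00
      vertex 3.00 11.20 24.00
      vertex 0.36 8.05 24.00
    endloop
  endfacet
  facet normal 0.0000 0.0000 1.0000
    outer loop
      vertex 12.00 6.00 24.00
      vertex 0.36 8.05 24.00
      vertex 0.36 3.95 24.00
    endloop
  endfacet
  facet normal 0.0000 0.0000 1.0000
    outer loop
      vertex 12.00 6.00 24.00
      vertex 0.36 3.95 24.00
      vertex 3.00 0.80 24.00
    endloop
  endfacet
  facet normal 0.0000 0.0000 1.0000
    outer loop
      vertex 12.00 6.00 24.00
      vertex 3.00 0.80 24.00
      vertex 7.04 0.09 24.00
    endloop
  endfacet
  facet normal 0.0000 0.0000 1.0000
    outer loop
      vertex 12.00 6.00 24.00
      vertex 7.04 0.09 24.00
      vertex 10.60 2.14 24.00
    endloop
  endfacet
  facet normal 0.9401 0.3410 0.0000
    outer loop
      vertex 12.00 6.00 0.00
      vertex 10.60 9.86 0.00
      vertex 10.60 9.86 24.00
    endloop
  endfacet
  facet normal 0.9401 0.3410 0.0000
    outer loop
      vertex 12.00 6.00 0.00
      vertex 10.60 9.86 24.00
      vertex 12.00 6.00 24.00
    endloop
  endfacet
  facet normal 0.4990 0.8666 0.0000
    outer loop
      vertex 10.60 9.86 0.00
      vertex 7.04 11.91 0.00
      vertex 7.04 11.91 24.00
    endloop
  endfacet
  facet normal 0.4990 0.8666 0.0000
    outer loop
      vertex 10.60 9.86 0.00
      vertex 7.04 11.91 24.00
      vertex 10.60 9.86 24.00
    endloop
  endfacet
  facet normal -0.1731 0.9849 0.0000
    outer loop
      vertex 7.04 11.91 0.00
      vertex 3.00 11.20 0.00
      vertex 3.00 11.20 24.00
    endloop
  endfacet
  facet normal -0.1731 0.9849 0.0000
    outer loop
      vertex 7.04 11.91 0.00
      vertex 3.00 11.20 24.00
      vertex 7.04 11.91 24.00
    endloop
  endfacet
  facet normal -0.7664 0.6423 0.0000
    outer loop
      vertex 3.00 11.20 0.00
      vertex 0.36 8.05 0.00
      vertex 0.36 8.05 24.00
    endloop
  endfacet
  facet normal -0.7664 0.6423 0.0000
    outer loop
      vertex 3.00 11.20 0.00
      vertex 0.36 8.05 24.00
      vertex 3.00 11.20 24.00
    endloop
  endfacet
  facet normal -1.0000 0.0000 0.0000
    outer loop
      vertex 0.36 8.05 0.00
      vertex 0.36 3.95 0.00
      vertex 0.36 3.95 24.00
    endloop
  endfacet
  facet normal -1.0000 0.0000 0.0000
    outer loop
      vertex 0.36 8.05 0.00
      vertex 0.36 3.95 24.00
      vertex 0.36 8.05 24.00
    endloop
  endfacet
  facet normal -0.7664 -0.6423 0.0000
    outer loop
      vertex 0.36 3.95 0.00
      vertex 3.00 0.80 0.00
      vertex 3.00 0.80 24.00
    endloop
  endfacet
  facet normal -0.7664 -0.6423 0.0000
    outer loop
      vertex 0.36 3.95 0.00
      vertex 3.00 0.80 24.00
      vertex 0.36 3.95 24.00
    endloop
  endfacet
  facet normal -0.1731 -0.9849 0.0000
    outer loop
      vertex 3.00 0.80 0.00
      vertex 7.04 0.09 0.00
      vertex 7.04 0.09 24.00
    endloop
  endfacet
  facet normal -0.1731 -0.9849 0.0000
    outer loop
      vertex 3.00 0.80 0.00
      vertex 7.04 0.09 24.00
      vertex 3.00 0.80 24.00
    endloop
  endfacet
  facet normal 0.4990 -0.8666 0.0000
    outer loop
      vertex 7.04 0.09 0.00
      vertex 10.60 2.14 0.00
      vertex 10.60 2.14 24.00
    endloop
  endfacet
  facet normal 0.4990 -0.8666 0.0000
    outer loop
      vertex 7.04 0.09 0.00
      vertex 10.60 2.14 24.00
      vertex 7.04 0.09 24.00
    endloop
  endfacet
  facet normal 0.9401 -0.3410 0.0000
    outer loop
      vertex 10.60 2.14 0.00
      vertex 12.00 6.00 0.00
      vertex 12.00 6.00 24.00
    endloop
  endfacet
  facet normal 0.9401 -0.3410 0.0000
    outer loop
      vertex 10.60 2.14 0.00
      vertex 12.00 6.00 24.00
      vertex 10.60 2.14 24.00
    endloop
  endfacet
endsolid part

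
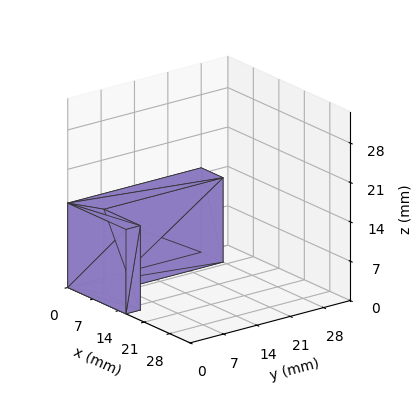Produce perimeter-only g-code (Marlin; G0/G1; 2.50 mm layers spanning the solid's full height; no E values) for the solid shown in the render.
Reading the render: the shape is an L-shaped prism: outer 16 × 28 mm, arm thicknesses ≈ 3 mm (horizontal) and 6 mm (vertical), extruded 15 mm in z (dimensions read to the nearest mm from the axis ticks). For the g-code, the solid's height is divided into equal slices at the stated Δz and each level perimeter traced with G1 moves after a G0 lift.

; perimeter-only toolpath
G21 ; units = mm
G90 ; absolute positioning
G28 ; home
; layer 1
G0 Z2.50
G0 X0.00 Y0.00
G1 X16.00 Y0.00
G1 X16.00 Y3.00
G1 X6.00 Y3.00
G1 X6.00 Y28.00
G1 X0.00 Y28.00
G1 X0.00 Y0.00
; layer 2
G0 Z5.00
G0 X0.00 Y0.00
G1 X16.00 Y0.00
G1 X16.00 Y3.00
G1 X6.00 Y3.00
G1 X6.00 Y28.00
G1 X0.00 Y28.00
G1 X0.00 Y0.00
; layer 3
G0 Z7.50
G0 X0.00 Y0.00
G1 X16.00 Y0.00
G1 X16.00 Y3.00
G1 X6.00 Y3.00
G1 X6.00 Y28.00
G1 X0.00 Y28.00
G1 X0.00 Y0.00
; layer 4
G0 Z10.00
G0 X0.00 Y0.00
G1 X16.00 Y0.00
G1 X16.00 Y3.00
G1 X6.00 Y3.00
G1 X6.00 Y28.00
G1 X0.00 Y28.00
G1 X0.00 Y0.00
; layer 5
G0 Z12.50
G0 X0.00 Y0.00
G1 X16.00 Y0.00
G1 X16.00 Y3.00
G1 X6.00 Y3.00
G1 X6.00 Y28.00
G1 X0.00 Y28.00
G1 X0.00 Y0.00
; layer 6
G0 Z15.00
G0 X0.00 Y0.00
G1 X16.00 Y0.00
G1 X16.00 Y3.00
G1 X6.00 Y3.00
G1 X6.00 Y28.00
G1 X0.00 Y28.00
G1 X0.00 Y0.00
M2 ; end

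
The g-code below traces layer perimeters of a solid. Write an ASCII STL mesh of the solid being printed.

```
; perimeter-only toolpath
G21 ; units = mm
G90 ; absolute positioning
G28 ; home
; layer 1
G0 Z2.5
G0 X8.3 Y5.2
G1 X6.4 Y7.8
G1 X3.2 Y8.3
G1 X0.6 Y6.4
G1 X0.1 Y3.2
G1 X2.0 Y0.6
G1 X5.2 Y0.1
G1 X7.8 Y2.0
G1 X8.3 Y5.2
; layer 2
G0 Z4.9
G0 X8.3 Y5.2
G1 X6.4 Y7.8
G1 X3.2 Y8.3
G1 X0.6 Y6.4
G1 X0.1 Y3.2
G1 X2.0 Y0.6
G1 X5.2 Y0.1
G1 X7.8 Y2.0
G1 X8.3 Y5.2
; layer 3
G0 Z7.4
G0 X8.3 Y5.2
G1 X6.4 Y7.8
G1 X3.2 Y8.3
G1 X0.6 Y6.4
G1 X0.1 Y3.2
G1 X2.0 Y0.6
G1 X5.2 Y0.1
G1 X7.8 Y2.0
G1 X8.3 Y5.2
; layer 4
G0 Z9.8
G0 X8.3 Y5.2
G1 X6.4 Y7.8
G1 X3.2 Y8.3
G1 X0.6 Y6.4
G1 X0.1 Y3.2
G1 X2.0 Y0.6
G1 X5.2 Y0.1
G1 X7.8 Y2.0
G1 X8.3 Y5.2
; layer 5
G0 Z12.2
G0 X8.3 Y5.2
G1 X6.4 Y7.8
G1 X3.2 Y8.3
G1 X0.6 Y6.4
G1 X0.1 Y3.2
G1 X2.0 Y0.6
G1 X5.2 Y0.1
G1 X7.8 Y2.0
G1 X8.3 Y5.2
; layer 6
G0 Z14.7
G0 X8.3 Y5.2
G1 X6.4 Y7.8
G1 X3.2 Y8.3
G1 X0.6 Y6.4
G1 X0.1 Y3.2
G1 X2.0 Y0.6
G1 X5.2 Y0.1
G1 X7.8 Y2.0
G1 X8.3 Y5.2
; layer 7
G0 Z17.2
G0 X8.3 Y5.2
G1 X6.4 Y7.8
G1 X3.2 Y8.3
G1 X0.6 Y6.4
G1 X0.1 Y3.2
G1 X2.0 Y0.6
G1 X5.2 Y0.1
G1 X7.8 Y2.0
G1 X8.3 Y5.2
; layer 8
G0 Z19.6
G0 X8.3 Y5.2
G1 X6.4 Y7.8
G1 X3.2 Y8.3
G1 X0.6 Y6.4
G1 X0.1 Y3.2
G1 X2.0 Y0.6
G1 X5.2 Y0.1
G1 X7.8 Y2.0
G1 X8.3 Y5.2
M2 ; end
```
solid part
  facet normal 0.0000 0.0000 -1.0000
    outer loop
      vertex 3.2 8.3 0.0
      vertex 6.4 7.8 0.0
      vertex 8.3 5.2 0.0
    endloop
  endfacet
  facet normal 0.0000 0.0000 -1.0000
    outer loop
      vertex 0.6 6.4 0.0
      vertex 3.2 8.3 0.0
      vertex 8.3 5.2 0.0
    endloop
  endfacet
  facet normal 0.0000 0.0000 -1.0000
    outer loop
      vertex 0.1 3.2 0.0
      vertex 0.6 6.4 0.0
      vertex 8.3 5.2 0.0
    endloop
  endfacet
  facet normal 0.0000 0.0000 -1.0000
    outer loop
      vertex 2.0 0.6 0.0
      vertex 0.1 3.2 0.0
      vertex 8.3 5.2 0.0
    endloop
  endfacet
  facet normal 0.0000 0.0000 -1.0000
    outer loop
      vertex 5.2 0.1 0.0
      vertex 2.0 0.6 0.0
      vertex 8.3 5.2 0.0
    endloop
  endfacet
  facet normal 0.0000 0.0000 -1.0000
    outer loop
      vertex 7.8 2.0 0.0
      vertex 5.2 0.1 0.0
      vertex 8.3 5.2 0.0
    endloop
  endfacet
  facet normal 0.0000 0.0000 1.0000
    outer loop
      vertex 8.3 5.2 19.6
      vertex 6.4 7.8 19.6
      vertex 3.2 8.3 19.6
    endloop
  endfacet
  facet normal 0.0000 0.0000 1.0000
    outer loop
      vertex 8.3 5.2 19.6
      vertex 3.2 8.3 19.6
      vertex 0.6 6.4 19.6
    endloop
  endfacet
  facet normal 0.0000 0.0000 1.0000
    outer loop
      vertex 8.3 5.2 19.6
      vertex 0.6 6.4 19.6
      vertex 0.1 3.2 19.6
    endloop
  endfacet
  facet normal 0.0000 0.0000 1.0000
    outer loop
      vertex 8.3 5.2 19.6
      vertex 0.1 3.2 19.6
      vertex 2.0 0.6 19.6
    endloop
  endfacet
  facet normal 0.0000 0.0000 1.0000
    outer loop
      vertex 8.3 5.2 19.6
      vertex 2.0 0.6 19.6
      vertex 5.2 0.1 19.6
    endloop
  endfacet
  facet normal 0.0000 0.0000 1.0000
    outer loop
      vertex 8.3 5.2 19.6
      vertex 5.2 0.1 19.6
      vertex 7.8 2.0 19.6
    endloop
  endfacet
  facet normal 0.8074 0.5900 0.0000
    outer loop
      vertex 8.3 5.2 0.0
      vertex 6.4 7.8 0.0
      vertex 6.4 7.8 19.6
    endloop
  endfacet
  facet normal 0.8074 0.5900 0.0000
    outer loop
      vertex 8.3 5.2 0.0
      vertex 6.4 7.8 19.6
      vertex 8.3 5.2 19.6
    endloop
  endfacet
  facet normal 0.1544 0.9880 0.0000
    outer loop
      vertex 6.4 7.8 0.0
      vertex 3.2 8.3 0.0
      vertex 3.2 8.3 19.6
    endloop
  endfacet
  facet normal 0.1544 0.9880 0.0000
    outer loop
      vertex 6.4 7.8 0.0
      vertex 3.2 8.3 19.6
      vertex 6.4 7.8 19.6
    endloop
  endfacet
  facet normal -0.5900 0.8074 0.0000
    outer loop
      vertex 3.2 8.3 0.0
      vertex 0.6 6.4 0.0
      vertex 0.6 6.4 19.6
    endloop
  endfacet
  facet normal -0.5900 0.8074 0.0000
    outer loop
      vertex 3.2 8.3 0.0
      vertex 0.6 6.4 19.6
      vertex 3.2 8.3 19.6
    endloop
  endfacet
  facet normal -0.9880 0.1544 0.0000
    outer loop
      vertex 0.6 6.4 0.0
      vertex 0.1 3.2 0.0
      vertex 0.1 3.2 19.6
    endloop
  endfacet
  facet normal -0.9880 0.1544 0.0000
    outer loop
      vertex 0.6 6.4 0.0
      vertex 0.1 3.2 19.6
      vertex 0.6 6.4 19.6
    endloop
  endfacet
  facet normal -0.8074 -0.5900 0.0000
    outer loop
      vertex 0.1 3.2 0.0
      vertex 2.0 0.6 0.0
      vertex 2.0 0.6 19.6
    endloop
  endfacet
  facet normal -0.8074 -0.5900 0.0000
    outer loop
      vertex 0.1 3.2 0.0
      vertex 2.0 0.6 19.6
      vertex 0.1 3.2 19.6
    endloop
  endfacet
  facet normal -0.1544 -0.9880 0.0000
    outer loop
      vertex 2.0 0.6 0.0
      vertex 5.2 0.1 0.0
      vertex 5.2 0.1 19.6
    endloop
  endfacet
  facet normal -0.1544 -0.9880 0.0000
    outer loop
      vertex 2.0 0.6 0.0
      vertex 5.2 0.1 19.6
      vertex 2.0 0.6 19.6
    endloop
  endfacet
  facet normal 0.5900 -0.8074 0.0000
    outer loop
      vertex 5.2 0.1 0.0
      vertex 7.8 2.0 0.0
      vertex 7.8 2.0 19.6
    endloop
  endfacet
  facet normal 0.5900 -0.8074 0.0000
    outer loop
      vertex 5.2 0.1 0.0
      vertex 7.8 2.0 19.6
      vertex 5.2 0.1 19.6
    endloop
  endfacet
  facet normal 0.9880 -0.1544 0.0000
    outer loop
      vertex 7.8 2.0 0.0
      vertex 8.3 5.2 0.0
      vertex 8.3 5.2 19.6
    endloop
  endfacet
  facet normal 0.9880 -0.1544 0.0000
    outer loop
      vertex 7.8 2.0 0.0
      vertex 8.3 5.2 19.6
      vertex 7.8 2.0 19.6
    endloop
  endfacet
endsolid part

The G0 Z moves step by Δz≈2.5 mm. Every layer's G1 loop is the same polygon, so the solid is a straight extrusion of it from z=0 to z≈19.6. Closing with flat bottom and top caps and triangulating gives 28 facets — a regular 8-sided prism (a cylinder approximated with 8 flat sides), circumscribed radius ≈ 4.2 mm, height ≈ 19.6 mm.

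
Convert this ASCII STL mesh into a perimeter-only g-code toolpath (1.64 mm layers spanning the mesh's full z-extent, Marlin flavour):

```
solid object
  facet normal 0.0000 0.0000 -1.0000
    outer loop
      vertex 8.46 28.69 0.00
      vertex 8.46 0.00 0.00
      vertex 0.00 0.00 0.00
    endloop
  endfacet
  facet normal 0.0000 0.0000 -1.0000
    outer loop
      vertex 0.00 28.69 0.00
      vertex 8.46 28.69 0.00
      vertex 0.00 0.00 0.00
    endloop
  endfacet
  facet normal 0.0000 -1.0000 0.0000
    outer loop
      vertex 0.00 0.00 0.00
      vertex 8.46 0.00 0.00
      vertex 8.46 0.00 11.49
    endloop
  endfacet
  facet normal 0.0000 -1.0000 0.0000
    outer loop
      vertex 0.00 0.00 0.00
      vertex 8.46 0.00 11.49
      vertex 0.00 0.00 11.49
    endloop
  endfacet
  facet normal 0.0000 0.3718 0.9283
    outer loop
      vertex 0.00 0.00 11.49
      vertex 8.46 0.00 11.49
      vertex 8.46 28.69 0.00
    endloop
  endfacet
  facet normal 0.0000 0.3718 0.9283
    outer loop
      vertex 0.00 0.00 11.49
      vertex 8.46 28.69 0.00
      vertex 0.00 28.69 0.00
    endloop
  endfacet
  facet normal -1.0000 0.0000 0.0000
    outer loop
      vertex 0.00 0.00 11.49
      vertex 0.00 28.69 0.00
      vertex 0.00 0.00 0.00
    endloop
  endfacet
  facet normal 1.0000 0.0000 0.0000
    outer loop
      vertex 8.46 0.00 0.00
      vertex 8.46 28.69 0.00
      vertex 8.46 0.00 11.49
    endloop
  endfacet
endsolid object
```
; perimeter-only toolpath
G21 ; units = mm
G90 ; absolute positioning
G28 ; home
; layer 1
G0 Z1.64
G0 X0.00 Y0.00
G1 X8.46 Y0.00
G1 X8.46 Y24.59
G1 X0.00 Y24.59
G1 X0.00 Y0.00
; layer 2
G0 Z3.28
G0 X0.00 Y0.00
G1 X8.46 Y0.00
G1 X8.46 Y20.49
G1 X0.00 Y20.49
G1 X0.00 Y0.00
; layer 3
G0 Z4.92
G0 X0.00 Y0.00
G1 X8.46 Y0.00
G1 X8.46 Y16.39
G1 X0.00 Y16.39
G1 X0.00 Y0.00
; layer 4
G0 Z6.57
G0 X0.00 Y0.00
G1 X8.46 Y0.00
G1 X8.46 Y12.30
G1 X0.00 Y12.30
G1 X0.00 Y0.00
; layer 5
G0 Z8.21
G0 X0.00 Y0.00
G1 X8.46 Y0.00
G1 X8.46 Y8.20
G1 X0.00 Y8.20
G1 X0.00 Y0.00
; layer 6
G0 Z9.85
G0 X0.00 Y0.00
G1 X8.46 Y0.00
G1 X8.46 Y4.10
G1 X0.00 Y4.10
G1 X0.00 Y0.00
M2 ; end

The solid is a wedge (ramp): 8.46 × 28.7 mm base, rising to 11.5 mm along the y=0 edge and sloping linearly to z=0 at y=28.7. Slicing at Δz = 1.64 mm — 7 equal slices spanning the solid's height, so layer i sits at z = i·h/7 — gives 6 non-empty perimeters. Each is a 4-segment closed polygon; G0 lifts to the layer z and rapids to the start vertex, then G1 traces the edges. The cross-section shrinks linearly with z (the slice at the apex is degenerate and omitted).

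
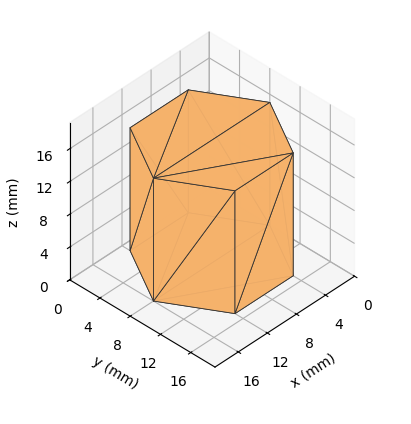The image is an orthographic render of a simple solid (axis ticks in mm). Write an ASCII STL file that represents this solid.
Reading the render: the shape is a regular 6-sided prism (a cylinder approximated with 6 flat sides), circumscribed radius ≈ 8 mm, height ≈ 15 mm (dimensions read to the nearest mm from the axis ticks). For the STL, each face is triangulated and given an outward normal.

solid part
  facet normal 0.0000 0.0000 -1.0000
    outer loop
      vertex 4.00 14.93 0.00
      vertex 12.00 14.93 0.00
      vertex 16.00 8.00 0.00
    endloop
  endfacet
  facet normal 0.0000 0.0000 -1.0000
    outer loop
      vertex 0.00 8.00 0.00
      vertex 4.00 14.93 0.00
      vertex 16.00 8.00 0.00
    endloop
  endfacet
  facet normal 0.0000 0.0000 -1.0000
    outer loop
      vertex 4.00 1.07 0.00
      vertex 0.00 8.00 0.00
      vertex 16.00 8.00 0.00
    endloop
  endfacet
  facet normal 0.0000 0.0000 -1.0000
    outer loop
      vertex 12.00 1.07 0.00
      vertex 4.00 1.07 0.00
      vertex 16.00 8.00 0.00
    endloop
  endfacet
  facet normal 0.0000 0.0000 1.0000
    outer loop
      vertex 16.00 8.00 15.00
      vertex 12.00 14.93 15.00
      vertex 4.00 14.93 15.00
    endloop
  endfacet
  facet normal 0.0000 0.0000 1.0000
    outer loop
      vertex 16.00 8.00 15.00
      vertex 4.00 14.93 15.00
      vertex 0.00 8.00 15.00
    endloop
  endfacet
  facet normal 0.0000 0.0000 1.0000
    outer loop
      vertex 16.00 8.00 15.00
      vertex 0.00 8.00 15.00
      vertex 4.00 1.07 15.00
    endloop
  endfacet
  facet normal 0.0000 0.0000 1.0000
    outer loop
      vertex 16.00 8.00 15.00
      vertex 4.00 1.07 15.00
      vertex 12.00 1.07 15.00
    endloop
  endfacet
  facet normal 0.8661 0.4999 0.0000
    outer loop
      vertex 16.00 8.00 0.00
      vertex 12.00 14.93 0.00
      vertex 12.00 14.93 15.00
    endloop
  endfacet
  facet normal 0.8661 0.4999 0.0000
    outer loop
      vertex 16.00 8.00 0.00
      vertex 12.00 14.93 15.00
      vertex 16.00 8.00 15.00
    endloop
  endfacet
  facet normal 0.0000 1.0000 0.0000
    outer loop
      vertex 12.00 14.93 0.00
      vertex 4.00 14.93 0.00
      vertex 4.00 14.93 15.00
    endloop
  endfacet
  facet normal 0.0000 1.0000 0.0000
    outer loop
      vertex 12.00 14.93 0.00
      vertex 4.00 14.93 15.00
      vertex 12.00 14.93 15.00
    endloop
  endfacet
  facet normal -0.8661 0.4999 0.0000
    outer loop
      vertex 4.00 14.93 0.00
      vertex 0.00 8.00 0.00
      vertex 0.00 8.00 15.00
    endloop
  endfacet
  facet normal -0.8661 0.4999 0.0000
    outer loop
      vertex 4.00 14.93 0.00
      vertex 0.00 8.00 15.00
      vertex 4.00 14.93 15.00
    endloop
  endfacet
  facet normal -0.8661 -0.4999 0.0000
    outer loop
      vertex 0.00 8.00 0.00
      vertex 4.00 1.07 0.00
      vertex 4.00 1.07 15.00
    endloop
  endfacet
  facet normal -0.8661 -0.4999 0.0000
    outer loop
      vertex 0.00 8.00 0.00
      vertex 4.00 1.07 15.00
      vertex 0.00 8.00 15.00
    endloop
  endfacet
  facet normal 0.0000 -1.0000 0.0000
    outer loop
      vertex 4.00 1.07 0.00
      vertex 12.00 1.07 0.00
      vertex 12.00 1.07 15.00
    endloop
  endfacet
  facet normal 0.0000 -1.0000 0.0000
    outer loop
      vertex 4.00 1.07 0.00
      vertex 12.00 1.07 15.00
      vertex 4.00 1.07 15.00
    endloop
  endfacet
  facet normal 0.8661 -0.4999 0.0000
    outer loop
      vertex 12.00 1.07 0.00
      vertex 16.00 8.00 0.00
      vertex 16.00 8.00 15.00
    endloop
  endfacet
  facet normal 0.8661 -0.4999 0.0000
    outer loop
      vertex 12.00 1.07 0.00
      vertex 16.00 8.00 15.00
      vertex 12.00 1.07 15.00
    endloop
  endfacet
endsolid part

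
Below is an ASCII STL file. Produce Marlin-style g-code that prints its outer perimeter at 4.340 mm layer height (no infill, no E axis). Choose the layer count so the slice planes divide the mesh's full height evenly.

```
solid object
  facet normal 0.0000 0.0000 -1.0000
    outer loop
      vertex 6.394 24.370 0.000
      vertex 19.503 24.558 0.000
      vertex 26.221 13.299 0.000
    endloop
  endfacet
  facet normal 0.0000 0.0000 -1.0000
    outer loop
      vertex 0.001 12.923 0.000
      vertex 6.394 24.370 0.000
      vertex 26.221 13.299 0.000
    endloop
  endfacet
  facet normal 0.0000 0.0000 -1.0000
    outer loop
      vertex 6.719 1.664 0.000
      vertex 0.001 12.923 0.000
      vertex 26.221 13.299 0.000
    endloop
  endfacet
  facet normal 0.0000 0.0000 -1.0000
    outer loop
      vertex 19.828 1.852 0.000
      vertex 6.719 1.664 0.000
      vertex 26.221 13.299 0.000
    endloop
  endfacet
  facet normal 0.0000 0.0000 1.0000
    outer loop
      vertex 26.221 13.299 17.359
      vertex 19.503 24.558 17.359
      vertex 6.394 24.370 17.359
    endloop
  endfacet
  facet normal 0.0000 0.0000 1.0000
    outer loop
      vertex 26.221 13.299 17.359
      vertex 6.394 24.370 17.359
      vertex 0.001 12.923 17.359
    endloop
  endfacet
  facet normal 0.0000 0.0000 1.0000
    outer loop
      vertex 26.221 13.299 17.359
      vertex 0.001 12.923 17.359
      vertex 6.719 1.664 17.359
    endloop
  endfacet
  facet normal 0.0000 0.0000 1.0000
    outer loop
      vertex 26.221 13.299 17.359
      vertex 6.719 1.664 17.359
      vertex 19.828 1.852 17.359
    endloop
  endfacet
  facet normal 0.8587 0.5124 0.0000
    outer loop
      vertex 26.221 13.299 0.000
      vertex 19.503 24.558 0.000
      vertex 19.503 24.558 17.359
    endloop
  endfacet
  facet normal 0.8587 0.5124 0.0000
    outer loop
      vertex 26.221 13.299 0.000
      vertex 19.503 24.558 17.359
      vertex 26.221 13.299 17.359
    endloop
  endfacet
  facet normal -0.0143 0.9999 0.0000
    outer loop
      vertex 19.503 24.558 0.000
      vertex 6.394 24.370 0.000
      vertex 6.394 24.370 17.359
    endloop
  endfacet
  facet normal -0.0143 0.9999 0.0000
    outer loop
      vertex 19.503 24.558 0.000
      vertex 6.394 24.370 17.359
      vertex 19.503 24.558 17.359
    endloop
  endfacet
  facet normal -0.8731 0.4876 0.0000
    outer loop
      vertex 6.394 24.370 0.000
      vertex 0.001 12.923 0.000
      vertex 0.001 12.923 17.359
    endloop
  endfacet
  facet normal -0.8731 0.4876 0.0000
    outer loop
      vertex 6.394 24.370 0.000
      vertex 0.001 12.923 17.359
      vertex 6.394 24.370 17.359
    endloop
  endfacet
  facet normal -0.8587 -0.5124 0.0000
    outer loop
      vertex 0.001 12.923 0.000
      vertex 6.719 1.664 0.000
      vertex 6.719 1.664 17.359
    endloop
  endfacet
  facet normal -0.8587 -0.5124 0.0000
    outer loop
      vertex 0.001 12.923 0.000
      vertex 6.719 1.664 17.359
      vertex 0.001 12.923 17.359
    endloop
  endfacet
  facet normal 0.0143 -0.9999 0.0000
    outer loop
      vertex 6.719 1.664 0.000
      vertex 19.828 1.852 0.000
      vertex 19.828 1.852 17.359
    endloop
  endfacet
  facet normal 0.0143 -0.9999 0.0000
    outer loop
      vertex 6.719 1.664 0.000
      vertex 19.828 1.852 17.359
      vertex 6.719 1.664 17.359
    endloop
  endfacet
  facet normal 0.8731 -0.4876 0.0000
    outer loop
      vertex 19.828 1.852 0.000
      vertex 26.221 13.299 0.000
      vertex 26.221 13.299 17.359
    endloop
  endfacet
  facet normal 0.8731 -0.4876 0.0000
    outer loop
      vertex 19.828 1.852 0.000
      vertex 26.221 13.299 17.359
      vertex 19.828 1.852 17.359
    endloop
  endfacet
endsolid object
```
; perimeter-only toolpath
G21 ; units = mm
G90 ; absolute positioning
G28 ; home
; layer 1
G0 Z4.340
G0 X26.221 Y13.299
G1 X19.503 Y24.558
G1 X6.394 Y24.370
G1 X0.001 Y12.923
G1 X6.719 Y1.664
G1 X19.828 Y1.852
G1 X26.221 Y13.299
; layer 2
G0 Z8.680
G0 X26.221 Y13.299
G1 X19.503 Y24.558
G1 X6.394 Y24.370
G1 X0.001 Y12.923
G1 X6.719 Y1.664
G1 X19.828 Y1.852
G1 X26.221 Y13.299
; layer 3
G0 Z13.019
G0 X26.221 Y13.299
G1 X19.503 Y24.558
G1 X6.394 Y24.370
G1 X0.001 Y12.923
G1 X6.719 Y1.664
G1 X19.828 Y1.852
G1 X26.221 Y13.299
; layer 4
G0 Z17.359
G0 X26.221 Y13.299
G1 X19.503 Y24.558
G1 X6.394 Y24.370
G1 X0.001 Y12.923
G1 X6.719 Y1.664
G1 X19.828 Y1.852
G1 X26.221 Y13.299
M2 ; end

The solid is a regular 6-sided prism (a cylinder approximated with 6 flat sides), circumscribed radius ≈ 13.1 mm, height ≈ 17.4 mm. Slicing at Δz = 4.340 mm — 4 equal slices spanning the solid's height, so layer i sits at z = i·h/4 — gives 4 non-empty perimeters. Each is a 6-segment closed polygon; G0 lifts to the layer z and rapids to the start vertex, then G1 traces the edges.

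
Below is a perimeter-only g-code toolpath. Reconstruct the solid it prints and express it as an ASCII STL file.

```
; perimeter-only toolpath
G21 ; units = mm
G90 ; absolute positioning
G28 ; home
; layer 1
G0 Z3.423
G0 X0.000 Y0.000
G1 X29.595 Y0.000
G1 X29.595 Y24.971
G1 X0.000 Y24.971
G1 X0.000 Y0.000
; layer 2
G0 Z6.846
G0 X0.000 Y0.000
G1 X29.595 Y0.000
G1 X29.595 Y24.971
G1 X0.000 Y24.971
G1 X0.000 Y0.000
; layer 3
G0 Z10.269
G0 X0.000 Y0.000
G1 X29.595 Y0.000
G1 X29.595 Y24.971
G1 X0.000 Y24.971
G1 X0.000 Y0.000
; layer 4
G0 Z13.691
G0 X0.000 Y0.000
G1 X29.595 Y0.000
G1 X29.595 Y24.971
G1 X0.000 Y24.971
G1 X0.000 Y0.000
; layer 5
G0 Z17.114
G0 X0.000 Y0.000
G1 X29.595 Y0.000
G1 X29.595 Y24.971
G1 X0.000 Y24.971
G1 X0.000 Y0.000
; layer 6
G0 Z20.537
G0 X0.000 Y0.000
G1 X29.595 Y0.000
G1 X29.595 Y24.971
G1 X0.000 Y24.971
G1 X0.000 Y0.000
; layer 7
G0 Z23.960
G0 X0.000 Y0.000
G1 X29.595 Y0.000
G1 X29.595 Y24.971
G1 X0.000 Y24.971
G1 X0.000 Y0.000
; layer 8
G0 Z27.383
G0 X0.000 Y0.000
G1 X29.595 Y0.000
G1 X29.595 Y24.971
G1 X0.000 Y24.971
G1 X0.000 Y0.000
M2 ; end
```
solid part
  facet normal 0.0000 0.0000 -1.0000
    outer loop
      vertex 29.595 24.971 0.000
      vertex 29.595 0.000 0.000
      vertex 0.000 0.000 0.000
    endloop
  endfacet
  facet normal 0.0000 0.0000 -1.0000
    outer loop
      vertex 0.000 24.971 0.000
      vertex 29.595 24.971 0.000
      vertex 0.000 0.000 0.000
    endloop
  endfacet
  facet normal 0.0000 0.0000 1.0000
    outer loop
      vertex 0.000 0.000 27.383
      vertex 29.595 0.000 27.383
      vertex 29.595 24.971 27.383
    endloop
  endfacet
  facet normal 0.0000 0.0000 1.0000
    outer loop
      vertex 0.000 0.000 27.383
      vertex 29.595 24.971 27.383
      vertex 0.000 24.971 27.383
    endloop
  endfacet
  facet normal 0.0000 -1.0000 0.0000
    outer loop
      vertex 0.000 0.000 0.000
      vertex 29.595 0.000 0.000
      vertex 29.595 0.000 27.383
    endloop
  endfacet
  facet normal 0.0000 -1.0000 0.0000
    outer loop
      vertex 0.000 0.000 0.000
      vertex 29.595 0.000 27.383
      vertex 0.000 0.000 27.383
    endloop
  endfacet
  facet normal 0.0000 1.0000 0.0000
    outer loop
      vertex 29.595 24.971 27.383
      vertex 29.595 24.971 0.000
      vertex 0.000 24.971 0.000
    endloop
  endfacet
  facet normal 0.0000 1.0000 0.0000
    outer loop
      vertex 0.000 24.971 27.383
      vertex 29.595 24.971 27.383
      vertex 0.000 24.971 0.000
    endloop
  endfacet
  facet normal -1.0000 0.0000 0.0000
    outer loop
      vertex 0.000 24.971 27.383
      vertex 0.000 24.971 0.000
      vertex 0.000 0.000 0.000
    endloop
  endfacet
  facet normal -1.0000 0.0000 0.0000
    outer loop
      vertex 0.000 0.000 27.383
      vertex 0.000 24.971 27.383
      vertex 0.000 0.000 0.000
    endloop
  endfacet
  facet normal 1.0000 0.0000 0.0000
    outer loop
      vertex 29.595 0.000 0.000
      vertex 29.595 24.971 0.000
      vertex 29.595 24.971 27.383
    endloop
  endfacet
  facet normal 1.0000 0.0000 0.0000
    outer loop
      vertex 29.595 0.000 0.000
      vertex 29.595 24.971 27.383
      vertex 29.595 0.000 27.383
    endloop
  endfacet
endsolid part

The G0 Z moves step by Δz≈3.423 mm. Every layer's G1 loop is the same polygon, so the solid is a straight extrusion of it from z=0 to z≈27.4. Closing with flat bottom and top caps and triangulating gives 12 facets — a rectangular box, roughly 29.6 × 25 mm footprint and 27.4 mm tall.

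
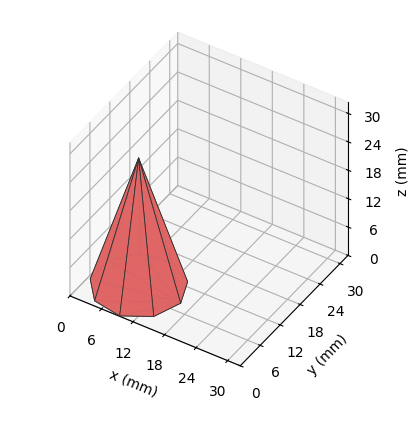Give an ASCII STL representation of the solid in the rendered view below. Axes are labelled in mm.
Reading the render: the shape is a regular 9-sided pyramid, base circumscribed radius ≈ 8 mm, apex at z ≈ 27 mm (dimensions read to the nearest mm from the axis ticks). For the STL, each face is triangulated and given an outward normal.

solid part
  facet normal 0.0000 0.0000 -1.0000
    outer loop
      vertex 9.4 15.9 0.0
      vertex 14.1 13.1 0.0
      vertex 16.0 8.0 0.0
    endloop
  endfacet
  facet normal 0.0000 0.0000 -1.0000
    outer loop
      vertex 4.0 14.9 0.0
      vertex 9.4 15.9 0.0
      vertex 16.0 8.0 0.0
    endloop
  endfacet
  facet normal 0.0000 0.0000 -1.0000
    outer loop
      vertex 0.5 10.7 0.0
      vertex 4.0 14.9 0.0
      vertex 16.0 8.0 0.0
    endloop
  endfacet
  facet normal 0.0000 0.0000 -1.0000
    outer loop
      vertex 0.5 5.3 0.0
      vertex 0.5 10.7 0.0
      vertex 16.0 8.0 0.0
    endloop
  endfacet
  facet normal 0.0000 0.0000 -1.0000
    outer loop
      vertex 4.0 1.1 0.0
      vertex 0.5 5.3 0.0
      vertex 16.0 8.0 0.0
    endloop
  endfacet
  facet normal 0.0000 0.0000 -1.0000
    outer loop
      vertex 9.4 0.1 0.0
      vertex 4.0 1.1 0.0
      vertex 16.0 8.0 0.0
    endloop
  endfacet
  facet normal 0.0000 0.0000 -1.0000
    outer loop
      vertex 14.1 2.9 0.0
      vertex 9.4 0.1 0.0
      vertex 16.0 8.0 0.0
    endloop
  endfacet
  facet normal 0.9029 0.3364 0.2675
    outer loop
      vertex 16.0 8.0 0.0
      vertex 14.1 13.1 0.0
      vertex 8.0 8.0 27.0
    endloop
  endfacet
  facet normal 0.4931 0.8277 0.2678
    outer loop
      vertex 14.1 13.1 0.0
      vertex 9.4 15.9 0.0
      vertex 8.0 8.0 27.0
    endloop
  endfacet
  facet normal -0.1754 0.9473 0.2681
    outer loop
      vertex 9.4 15.9 0.0
      vertex 4.0 14.9 0.0
      vertex 8.0 8.0 27.0
    endloop
  endfacet
  facet normal -0.7403 0.6169 0.2673
    outer loop
      vertex 4.0 14.9 0.0
      vertex 0.5 10.7 0.0
      vertex 8.0 8.0 27.0
    endloop
  endfacet
  facet normal -0.9635 0.0000 0.2676
    outer loop
      vertex 0.5 10.7 0.0
      vertex 0.5 5.3 0.0
      vertex 8.0 8.0 27.0
    endloop
  endfacet
  facet normal -0.7403 -0.6169 0.2673
    outer loop
      vertex 0.5 5.3 0.0
      vertex 4.0 1.1 0.0
      vertex 8.0 8.0 27.0
    endloop
  endfacet
  facet normal -0.1754 -0.9473 0.2681
    outer loop
      vertex 4.0 1.1 0.0
      vertex 9.4 0.1 0.0
      vertex 8.0 8.0 27.0
    endloop
  endfacet
  facet normal 0.4931 -0.8277 0.2678
    outer loop
      vertex 9.4 0.1 0.0
      vertex 14.1 2.9 0.0
      vertex 8.0 8.0 27.0
    endloop
  endfacet
  facet normal 0.9029 -0.3364 0.2675
    outer loop
      vertex 14.1 2.9 0.0
      vertex 16.0 8.0 0.0
      vertex 8.0 8.0 27.0
    endloop
  endfacet
endsolid part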